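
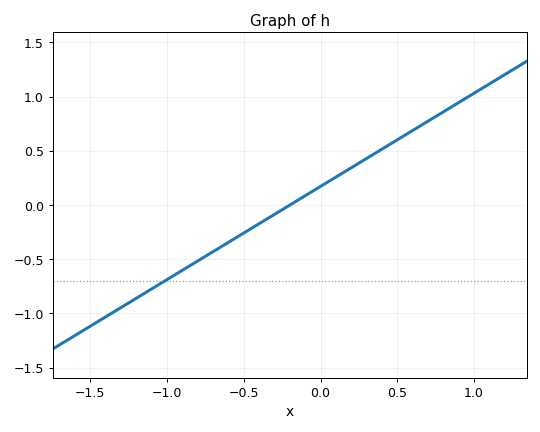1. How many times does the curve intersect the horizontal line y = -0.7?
1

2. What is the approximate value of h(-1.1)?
-0.75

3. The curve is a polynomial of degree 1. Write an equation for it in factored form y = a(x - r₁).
y = 0.86(x + 0.2)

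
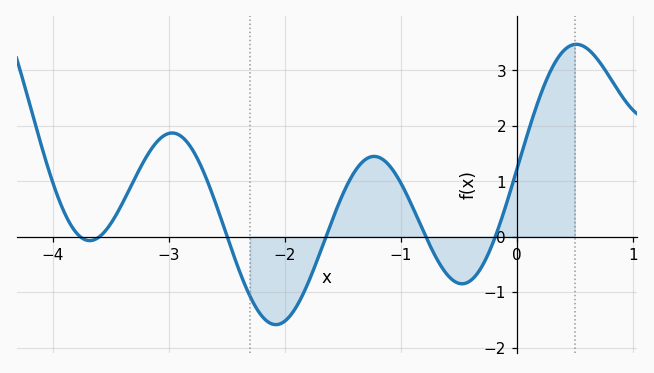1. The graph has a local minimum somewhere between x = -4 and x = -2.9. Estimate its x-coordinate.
-3.68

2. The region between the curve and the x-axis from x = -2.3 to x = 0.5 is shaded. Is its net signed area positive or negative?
positive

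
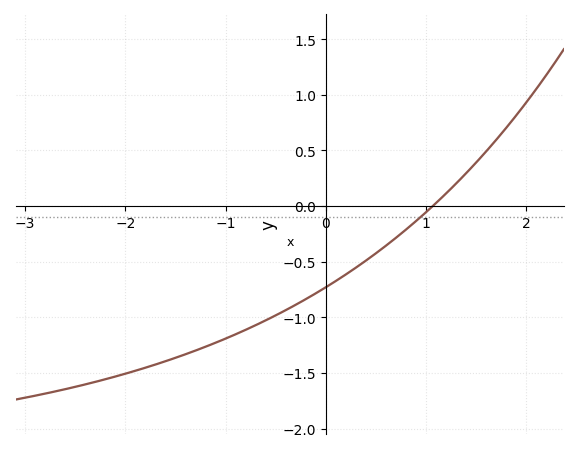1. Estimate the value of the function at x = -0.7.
-1.07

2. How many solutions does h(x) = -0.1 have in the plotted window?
1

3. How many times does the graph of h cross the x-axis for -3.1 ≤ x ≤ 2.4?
1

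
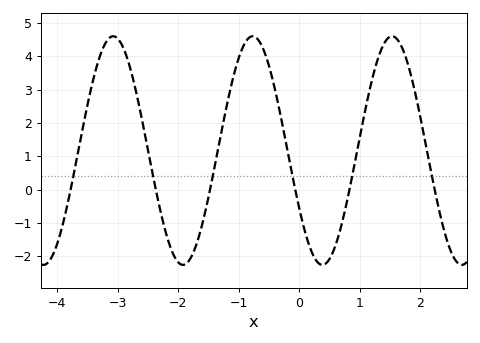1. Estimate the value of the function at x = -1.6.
-1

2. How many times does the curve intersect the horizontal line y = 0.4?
6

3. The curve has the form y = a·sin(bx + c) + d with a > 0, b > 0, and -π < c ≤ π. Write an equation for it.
y = 3.43sin(2.7x - 2.6) + 1.17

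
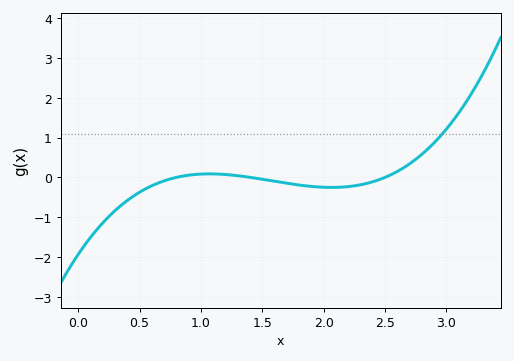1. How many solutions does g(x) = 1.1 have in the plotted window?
1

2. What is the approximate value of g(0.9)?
0.1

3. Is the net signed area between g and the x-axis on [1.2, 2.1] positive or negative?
negative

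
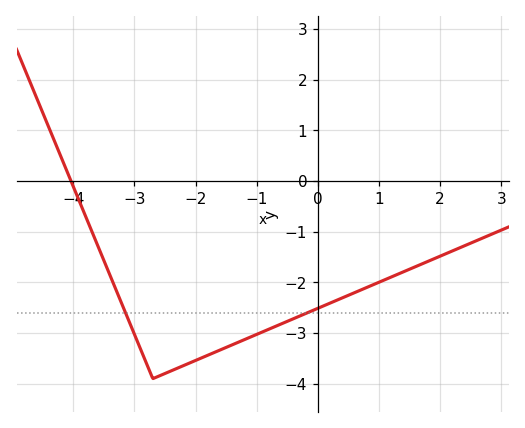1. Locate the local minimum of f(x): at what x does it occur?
-2.8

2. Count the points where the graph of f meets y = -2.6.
2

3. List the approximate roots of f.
-4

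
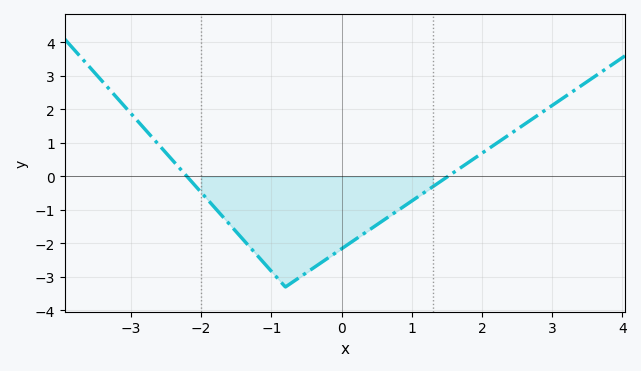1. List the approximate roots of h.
-2.2, 1.6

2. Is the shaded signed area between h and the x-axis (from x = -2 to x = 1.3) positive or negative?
negative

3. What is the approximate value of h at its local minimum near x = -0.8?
-3.3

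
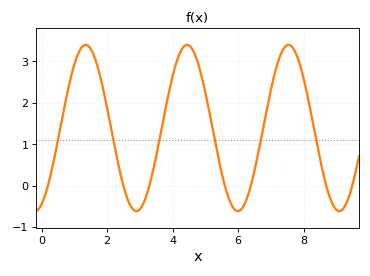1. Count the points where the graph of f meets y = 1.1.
6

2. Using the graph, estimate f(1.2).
3.31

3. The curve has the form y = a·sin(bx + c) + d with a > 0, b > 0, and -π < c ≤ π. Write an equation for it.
y = 2.01sin(2.03x - 1.16) + 1.39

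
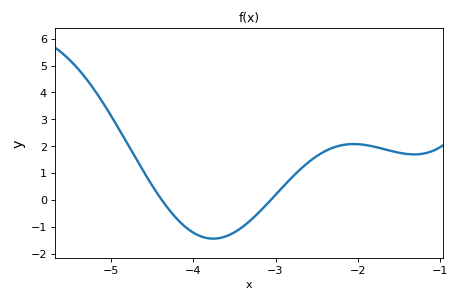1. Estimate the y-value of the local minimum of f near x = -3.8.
-1.44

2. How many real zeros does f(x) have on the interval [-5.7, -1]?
2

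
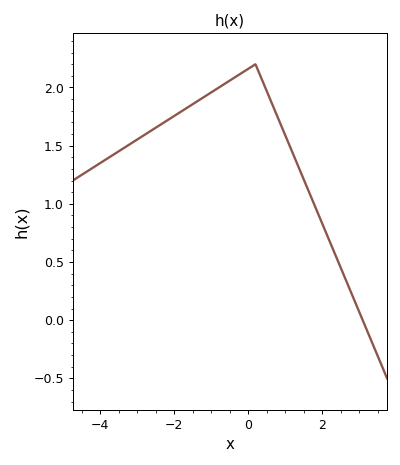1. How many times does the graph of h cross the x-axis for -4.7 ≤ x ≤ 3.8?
1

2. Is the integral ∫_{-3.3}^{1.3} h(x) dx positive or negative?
positive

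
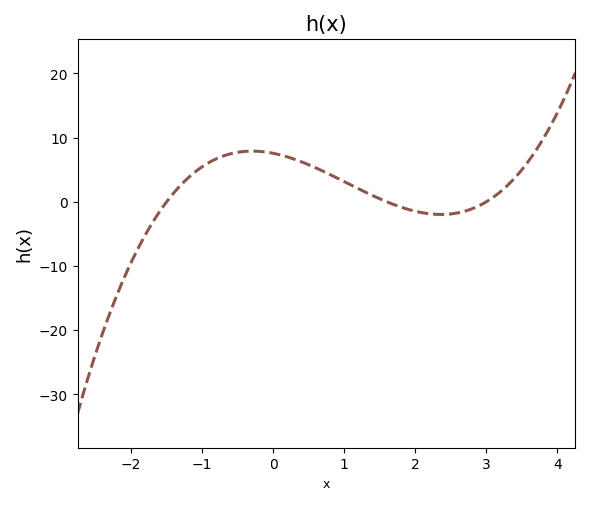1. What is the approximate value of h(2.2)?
-2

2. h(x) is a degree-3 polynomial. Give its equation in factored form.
y = 1.05(x + 1.5)(x - 1.6)(x - 3)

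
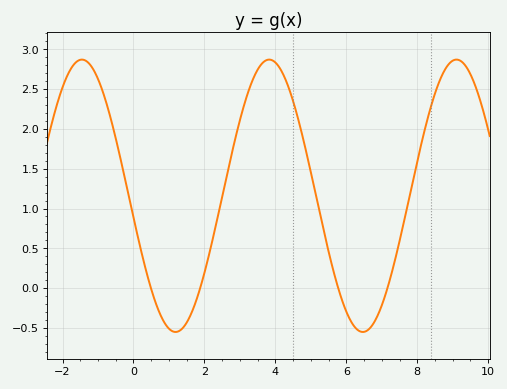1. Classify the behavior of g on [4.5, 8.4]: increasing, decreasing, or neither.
neither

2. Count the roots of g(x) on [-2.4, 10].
4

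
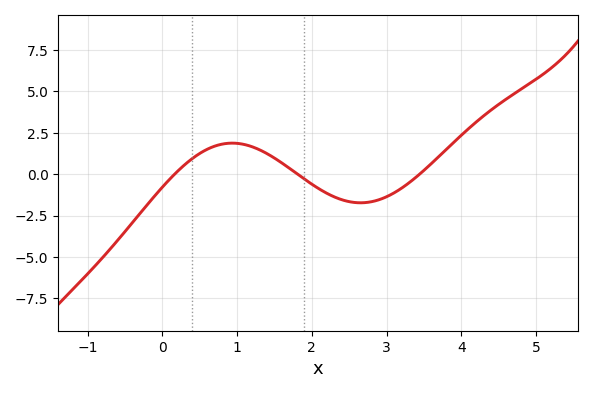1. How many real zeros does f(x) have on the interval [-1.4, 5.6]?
3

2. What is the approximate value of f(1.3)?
1.4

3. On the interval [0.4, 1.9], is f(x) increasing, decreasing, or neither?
neither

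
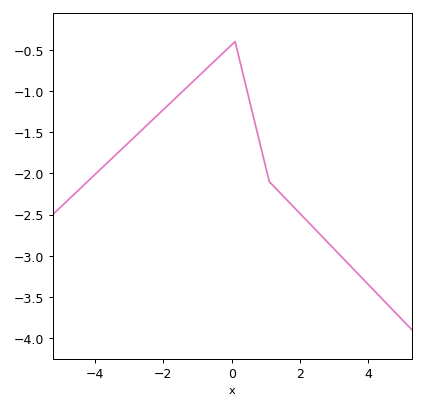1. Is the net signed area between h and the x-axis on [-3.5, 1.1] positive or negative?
negative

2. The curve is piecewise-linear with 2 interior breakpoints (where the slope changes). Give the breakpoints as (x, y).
(0.1, -0.4); (1.1, -2.1)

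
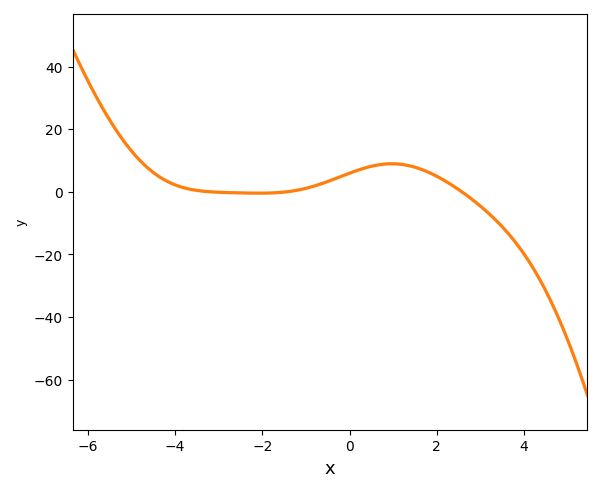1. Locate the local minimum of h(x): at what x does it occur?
-2.07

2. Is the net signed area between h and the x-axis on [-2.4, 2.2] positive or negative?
positive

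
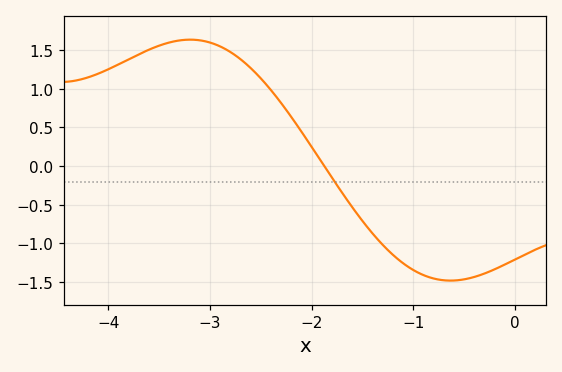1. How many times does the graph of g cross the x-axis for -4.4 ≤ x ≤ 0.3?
1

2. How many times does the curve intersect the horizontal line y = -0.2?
1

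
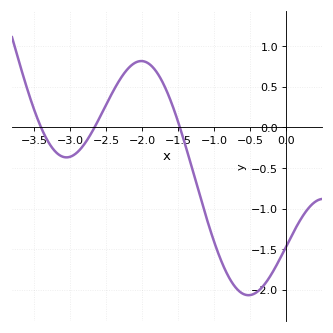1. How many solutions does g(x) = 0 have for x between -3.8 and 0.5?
3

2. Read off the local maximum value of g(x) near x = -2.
0.8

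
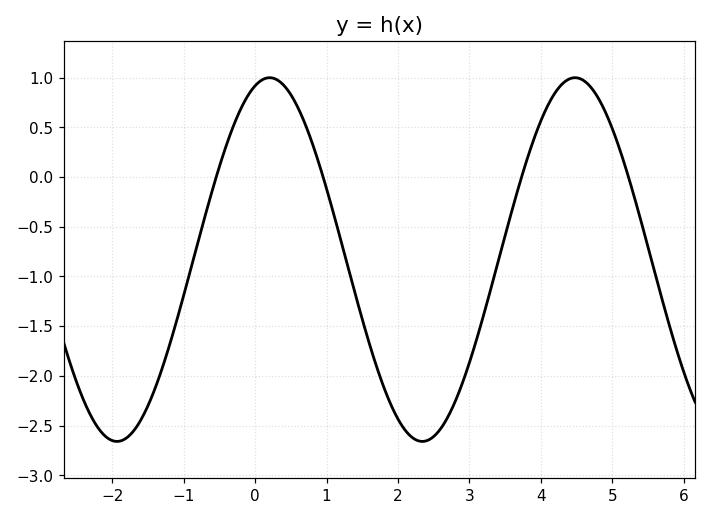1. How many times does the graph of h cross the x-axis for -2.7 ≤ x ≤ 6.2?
4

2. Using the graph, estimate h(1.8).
-2.1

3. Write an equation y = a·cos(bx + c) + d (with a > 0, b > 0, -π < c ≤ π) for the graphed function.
y = 1.83cos(1.5x - 0.3) - 0.83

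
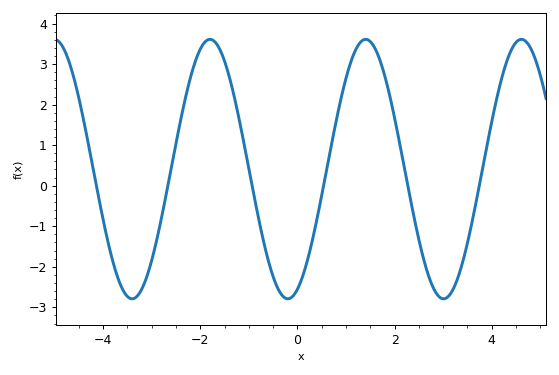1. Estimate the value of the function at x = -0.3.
-2.73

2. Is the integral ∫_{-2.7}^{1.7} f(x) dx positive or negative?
positive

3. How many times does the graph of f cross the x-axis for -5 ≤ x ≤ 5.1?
6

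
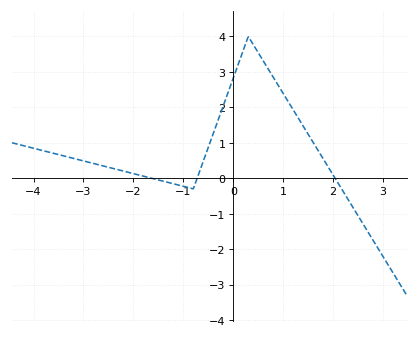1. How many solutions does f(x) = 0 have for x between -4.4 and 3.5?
3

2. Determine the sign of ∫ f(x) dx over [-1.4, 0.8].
positive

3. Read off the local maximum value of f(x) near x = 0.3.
4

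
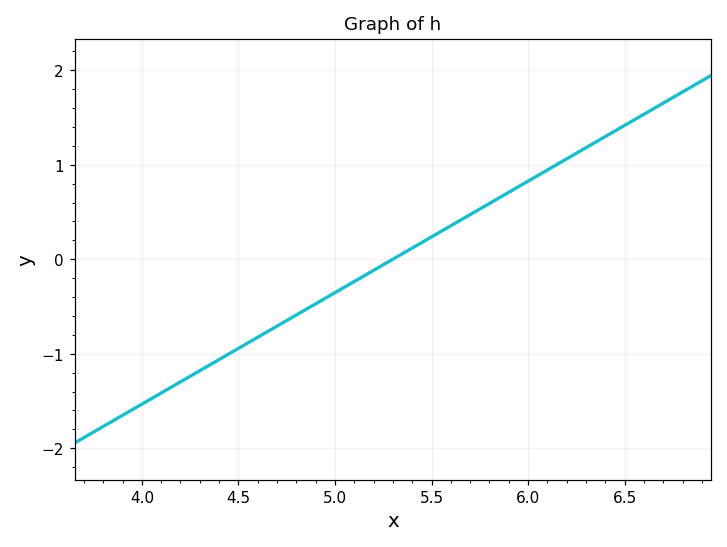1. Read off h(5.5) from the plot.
0.236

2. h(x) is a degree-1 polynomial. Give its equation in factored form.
y = 1.18(x - 5.3)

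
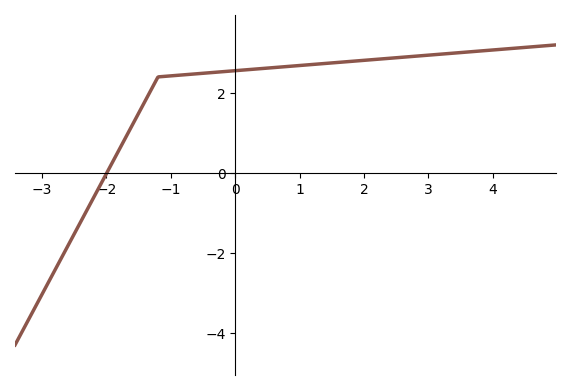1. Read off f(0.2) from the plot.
2.58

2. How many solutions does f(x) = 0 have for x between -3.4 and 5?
1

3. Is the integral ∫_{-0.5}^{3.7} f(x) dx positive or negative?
positive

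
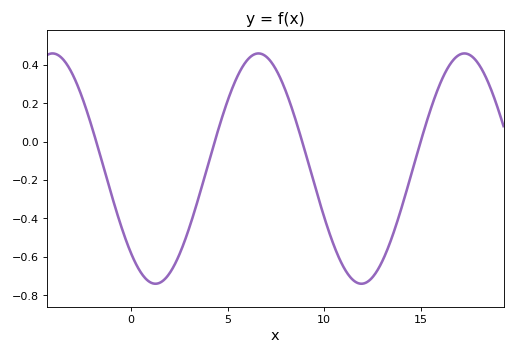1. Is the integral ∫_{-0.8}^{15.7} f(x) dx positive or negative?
negative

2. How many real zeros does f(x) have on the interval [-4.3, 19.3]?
4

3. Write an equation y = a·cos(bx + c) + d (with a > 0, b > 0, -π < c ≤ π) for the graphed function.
y = 0.6cos(0.59x + 2.4) - 0.14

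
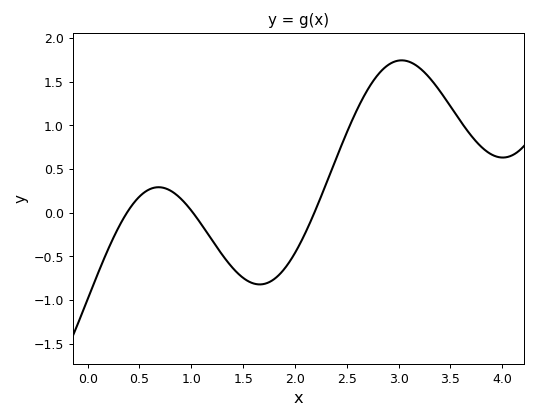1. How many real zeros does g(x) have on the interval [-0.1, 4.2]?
3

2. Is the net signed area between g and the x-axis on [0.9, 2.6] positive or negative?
negative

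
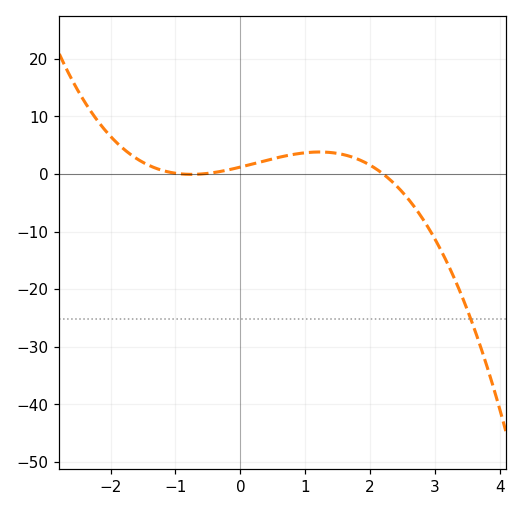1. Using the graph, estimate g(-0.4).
0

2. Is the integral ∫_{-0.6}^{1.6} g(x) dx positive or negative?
positive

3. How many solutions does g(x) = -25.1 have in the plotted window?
1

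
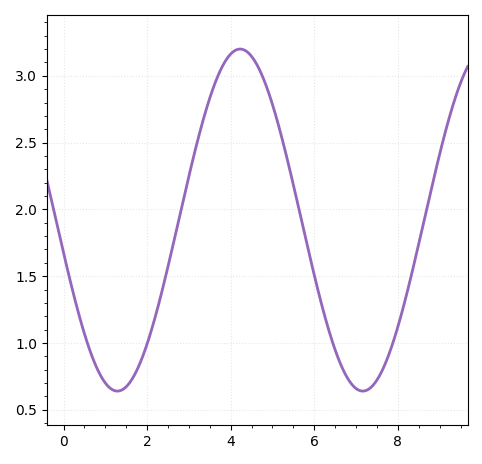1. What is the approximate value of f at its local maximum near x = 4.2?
3.2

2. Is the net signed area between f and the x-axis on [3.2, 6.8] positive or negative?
positive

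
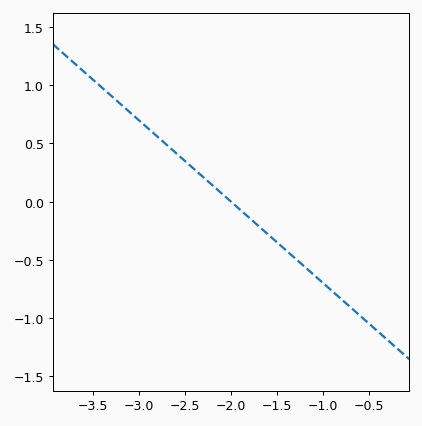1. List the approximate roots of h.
-2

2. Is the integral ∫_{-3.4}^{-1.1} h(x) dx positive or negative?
positive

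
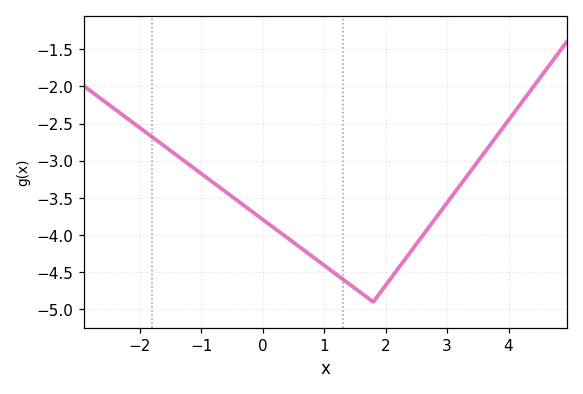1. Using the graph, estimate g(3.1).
-3.45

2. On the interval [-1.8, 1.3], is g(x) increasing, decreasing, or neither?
decreasing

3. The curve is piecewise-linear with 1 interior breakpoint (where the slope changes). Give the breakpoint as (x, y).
(1.8, -4.9)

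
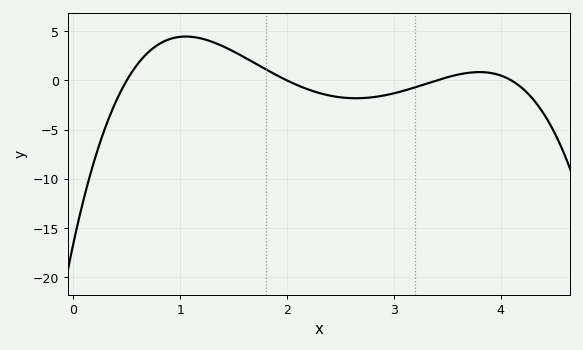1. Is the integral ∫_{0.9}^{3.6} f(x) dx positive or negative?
positive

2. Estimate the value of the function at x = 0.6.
1.5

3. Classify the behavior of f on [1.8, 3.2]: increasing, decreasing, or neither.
neither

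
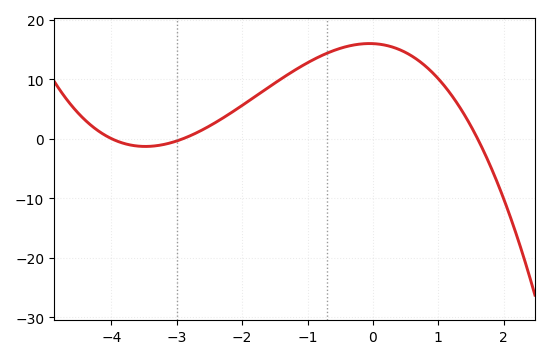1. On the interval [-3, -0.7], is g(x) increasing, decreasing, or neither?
increasing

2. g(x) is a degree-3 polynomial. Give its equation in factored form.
y = -0.86(x + 4)(x + 2.9)(x - 1.6)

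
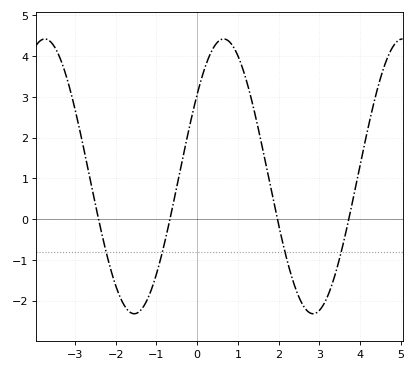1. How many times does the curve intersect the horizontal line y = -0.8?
4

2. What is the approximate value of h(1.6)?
1.76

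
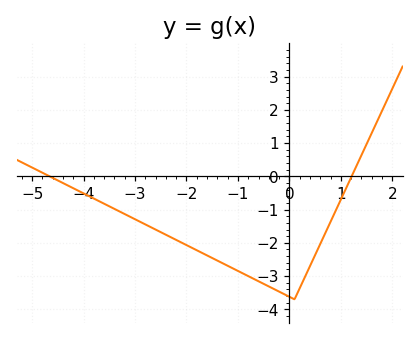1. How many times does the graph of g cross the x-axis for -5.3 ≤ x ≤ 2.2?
2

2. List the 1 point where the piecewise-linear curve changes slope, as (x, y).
(0.1, -3.7)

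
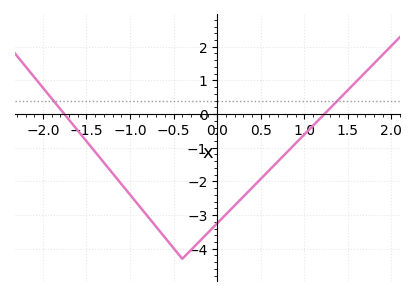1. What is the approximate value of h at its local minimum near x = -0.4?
-4.3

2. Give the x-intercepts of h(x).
-1.75, 1.23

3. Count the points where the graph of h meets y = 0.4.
2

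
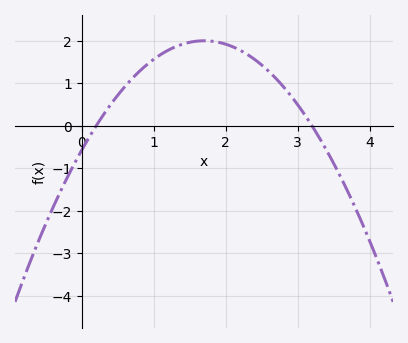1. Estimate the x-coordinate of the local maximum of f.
1.7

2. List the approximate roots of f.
0.2, 3.2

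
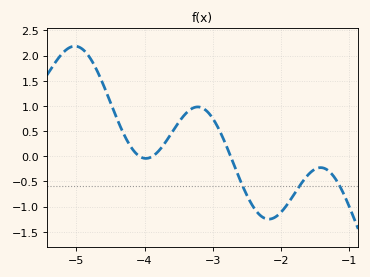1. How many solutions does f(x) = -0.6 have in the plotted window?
3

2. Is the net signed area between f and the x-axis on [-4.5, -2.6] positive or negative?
positive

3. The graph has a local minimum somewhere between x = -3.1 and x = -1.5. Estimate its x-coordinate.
-2.18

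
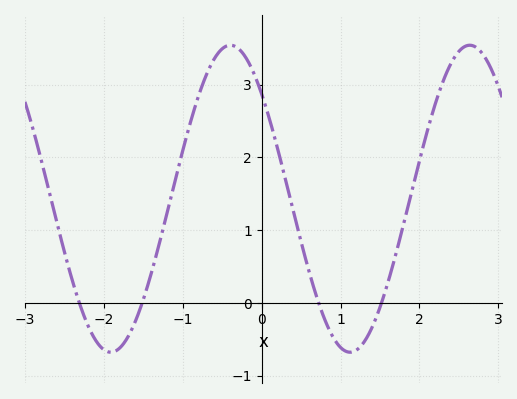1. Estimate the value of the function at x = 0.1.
2.5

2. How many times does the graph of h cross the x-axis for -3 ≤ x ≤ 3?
4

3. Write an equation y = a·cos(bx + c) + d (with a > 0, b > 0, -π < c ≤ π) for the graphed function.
y = 2.11cos(2.1x + 0.82) + 1.43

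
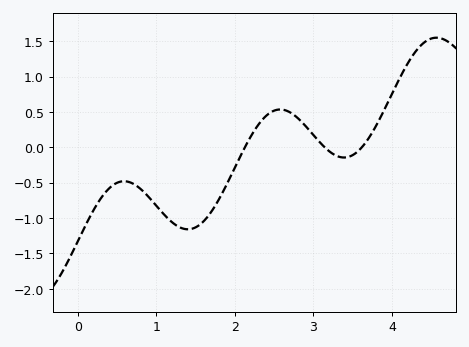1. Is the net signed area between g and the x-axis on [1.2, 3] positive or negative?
negative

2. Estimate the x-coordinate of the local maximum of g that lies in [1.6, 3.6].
2.58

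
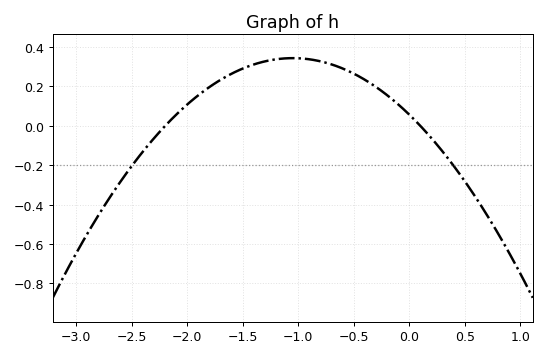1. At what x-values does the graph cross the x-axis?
-2.2, 0.1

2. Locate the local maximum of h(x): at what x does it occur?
-1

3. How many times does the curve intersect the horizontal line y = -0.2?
2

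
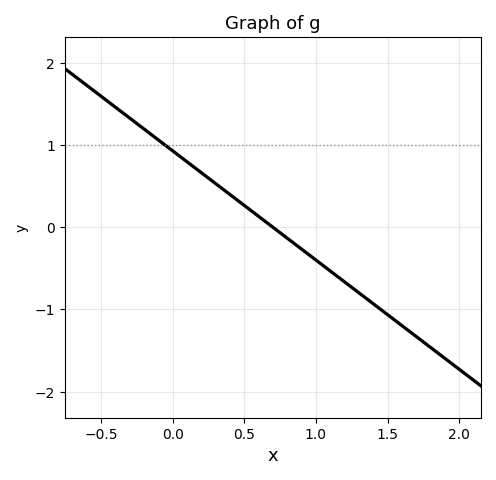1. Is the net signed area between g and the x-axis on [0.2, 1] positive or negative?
positive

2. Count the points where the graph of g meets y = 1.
1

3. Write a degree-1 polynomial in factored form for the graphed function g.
y = -1.33(x - 0.7)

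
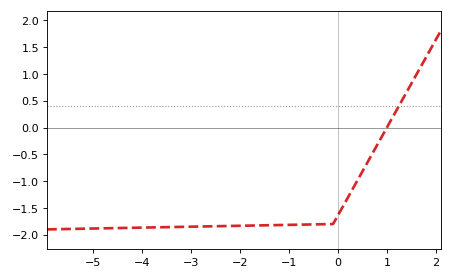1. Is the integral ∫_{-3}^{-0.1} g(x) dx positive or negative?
negative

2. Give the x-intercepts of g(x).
1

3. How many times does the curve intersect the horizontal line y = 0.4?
1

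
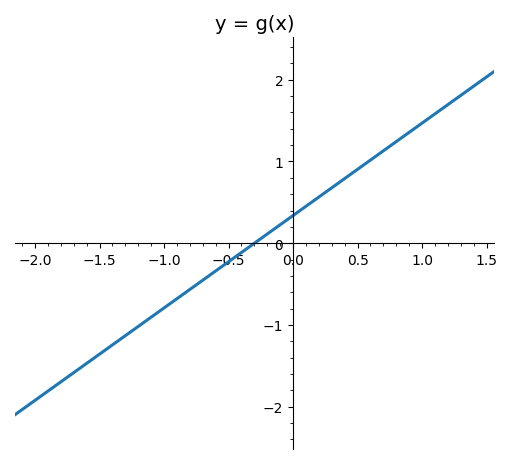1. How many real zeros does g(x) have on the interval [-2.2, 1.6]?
1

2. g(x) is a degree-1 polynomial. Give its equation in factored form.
y = 1.13(x + 0.3)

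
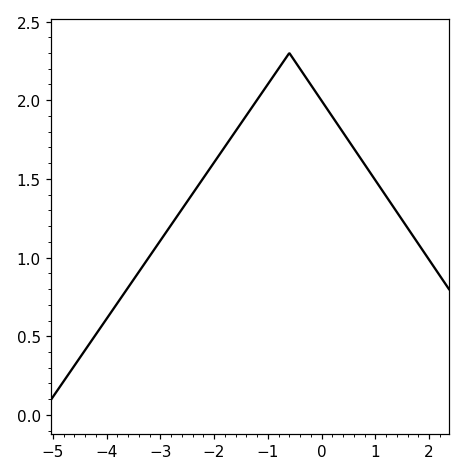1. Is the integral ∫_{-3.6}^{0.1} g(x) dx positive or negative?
positive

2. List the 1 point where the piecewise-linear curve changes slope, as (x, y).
(-0.6, 2.3)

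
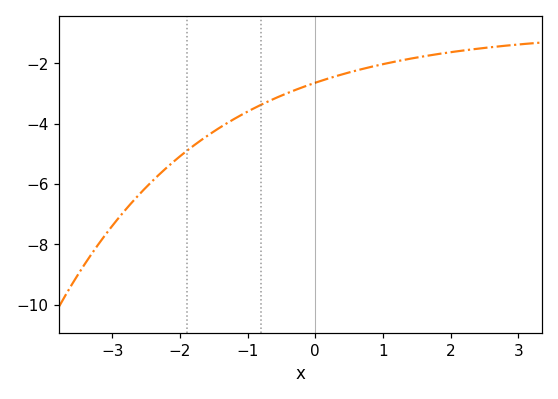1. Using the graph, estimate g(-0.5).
-3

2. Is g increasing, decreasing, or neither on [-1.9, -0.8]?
increasing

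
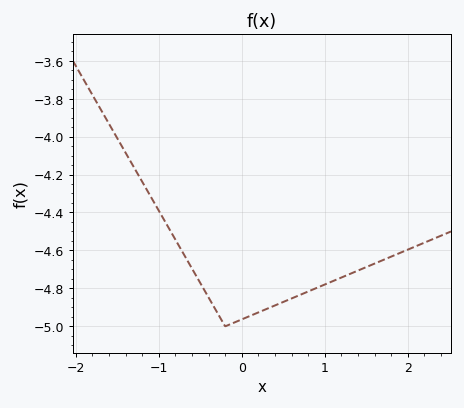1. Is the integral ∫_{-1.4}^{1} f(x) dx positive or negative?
negative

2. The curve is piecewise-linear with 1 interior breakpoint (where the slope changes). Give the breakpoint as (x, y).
(-0.2, -5)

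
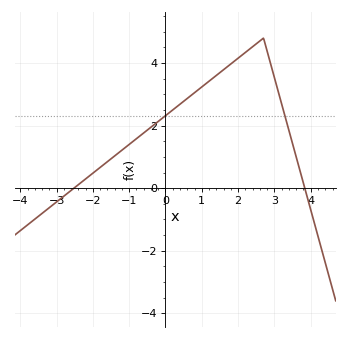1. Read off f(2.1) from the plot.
4.2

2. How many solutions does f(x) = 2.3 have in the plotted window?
2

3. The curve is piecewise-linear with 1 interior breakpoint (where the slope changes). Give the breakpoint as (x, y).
(2.7, 4.8)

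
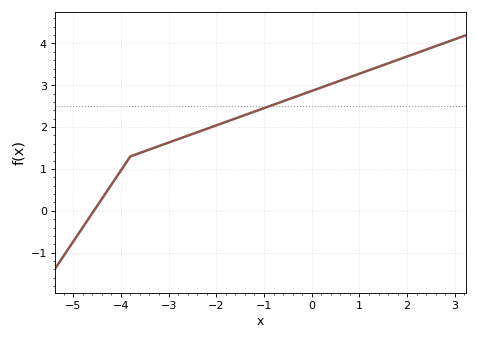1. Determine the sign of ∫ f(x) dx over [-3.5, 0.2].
positive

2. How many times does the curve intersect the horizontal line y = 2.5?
1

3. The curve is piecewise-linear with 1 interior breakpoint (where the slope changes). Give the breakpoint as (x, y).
(-3.8, 1.3)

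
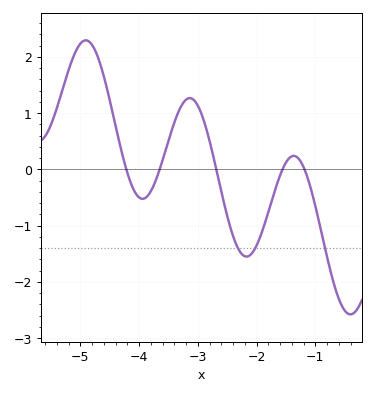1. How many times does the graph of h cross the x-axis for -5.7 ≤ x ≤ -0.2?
5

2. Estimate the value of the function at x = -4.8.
2.21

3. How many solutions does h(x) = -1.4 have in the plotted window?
3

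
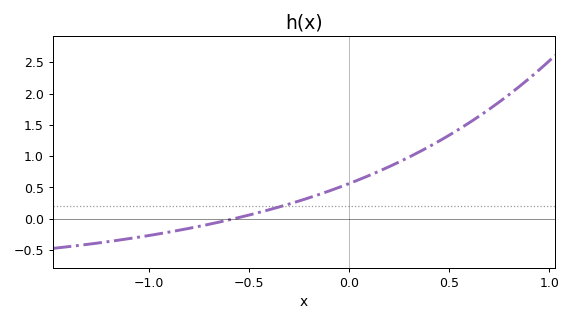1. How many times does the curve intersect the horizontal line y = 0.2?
1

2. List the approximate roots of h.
-0.573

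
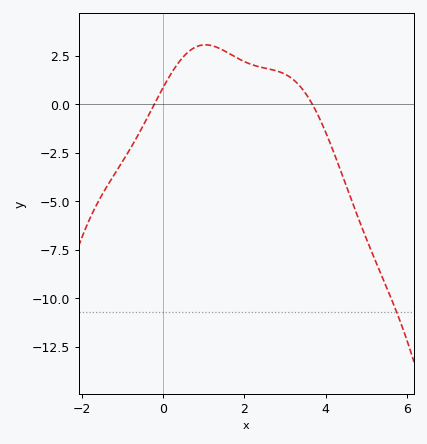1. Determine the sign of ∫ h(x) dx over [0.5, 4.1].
positive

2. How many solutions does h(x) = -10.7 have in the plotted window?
1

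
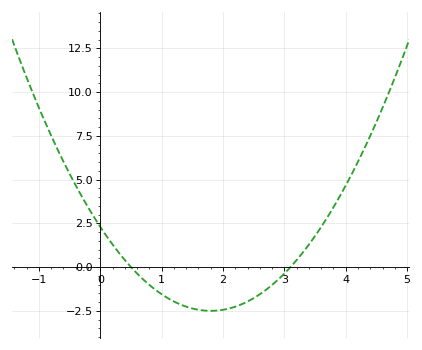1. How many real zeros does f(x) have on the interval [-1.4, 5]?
2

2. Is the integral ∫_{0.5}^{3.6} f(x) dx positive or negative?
negative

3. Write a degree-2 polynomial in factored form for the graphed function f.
y = 1.48(x - 0.5)(x - 3.1)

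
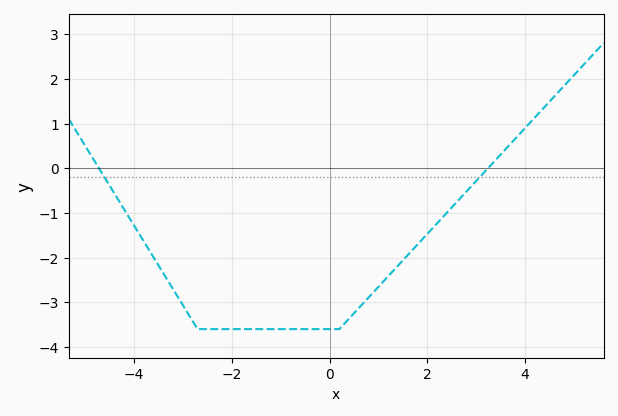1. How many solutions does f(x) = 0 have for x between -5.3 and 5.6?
2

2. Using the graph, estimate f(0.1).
-3.6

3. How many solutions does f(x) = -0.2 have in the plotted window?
2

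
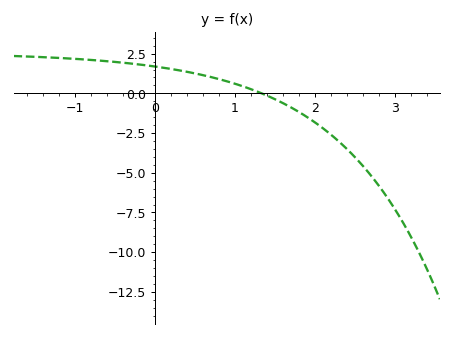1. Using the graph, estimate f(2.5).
-4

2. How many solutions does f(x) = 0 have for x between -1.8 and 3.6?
1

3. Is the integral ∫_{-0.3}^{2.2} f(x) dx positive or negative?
positive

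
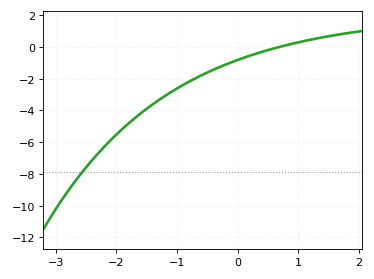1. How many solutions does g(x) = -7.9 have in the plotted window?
1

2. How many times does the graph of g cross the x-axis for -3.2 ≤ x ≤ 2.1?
1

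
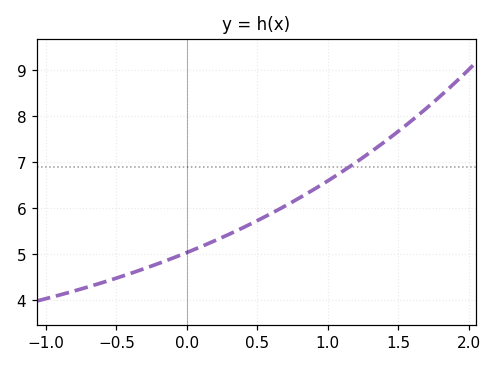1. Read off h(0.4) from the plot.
5.6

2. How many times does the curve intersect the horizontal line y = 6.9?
1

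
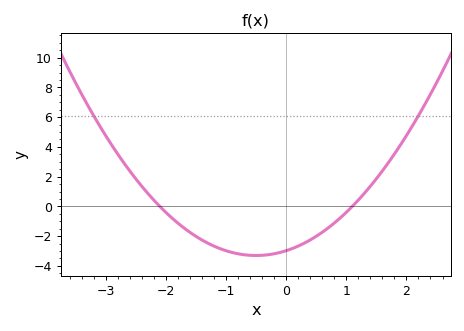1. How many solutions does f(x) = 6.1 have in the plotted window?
2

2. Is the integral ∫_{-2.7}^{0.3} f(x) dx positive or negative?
negative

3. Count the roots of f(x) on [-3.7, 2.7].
2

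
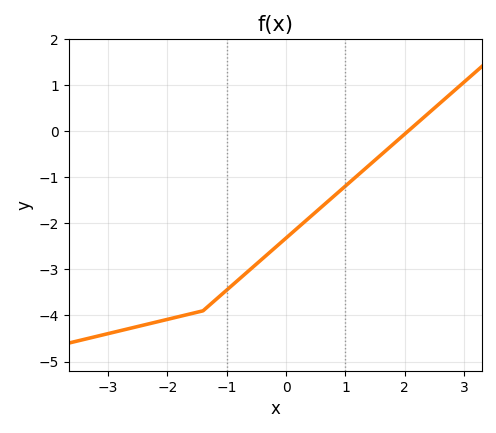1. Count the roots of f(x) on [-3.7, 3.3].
1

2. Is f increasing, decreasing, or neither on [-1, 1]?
increasing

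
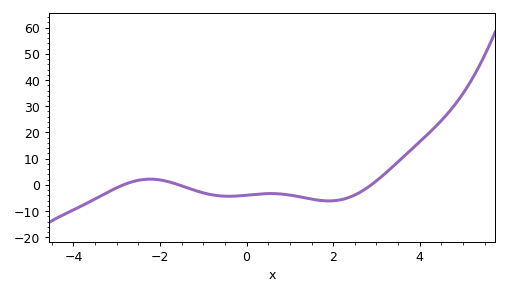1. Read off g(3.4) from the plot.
7.31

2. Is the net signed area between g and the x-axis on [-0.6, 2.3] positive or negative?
negative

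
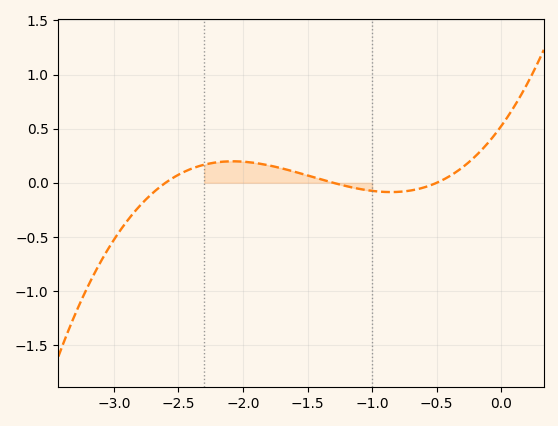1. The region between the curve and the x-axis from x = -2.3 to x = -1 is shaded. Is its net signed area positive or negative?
positive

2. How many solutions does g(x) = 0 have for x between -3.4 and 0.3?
3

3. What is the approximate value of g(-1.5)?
0.05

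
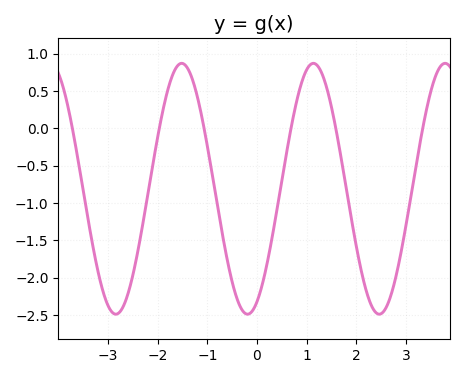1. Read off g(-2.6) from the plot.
-2.2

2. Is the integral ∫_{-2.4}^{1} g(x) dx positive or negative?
negative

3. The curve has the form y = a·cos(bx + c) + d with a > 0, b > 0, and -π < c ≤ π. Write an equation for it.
y = 1.68cos(2.4x - 2.7) - 0.81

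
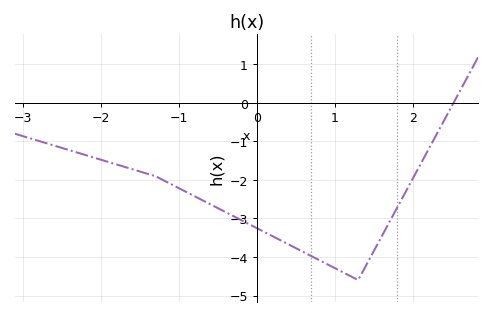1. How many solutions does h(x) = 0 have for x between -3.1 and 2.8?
1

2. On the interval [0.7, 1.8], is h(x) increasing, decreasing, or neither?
neither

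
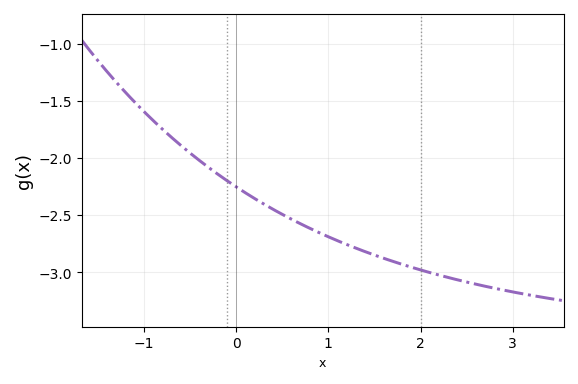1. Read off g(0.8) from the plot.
-2.6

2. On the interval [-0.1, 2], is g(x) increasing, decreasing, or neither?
decreasing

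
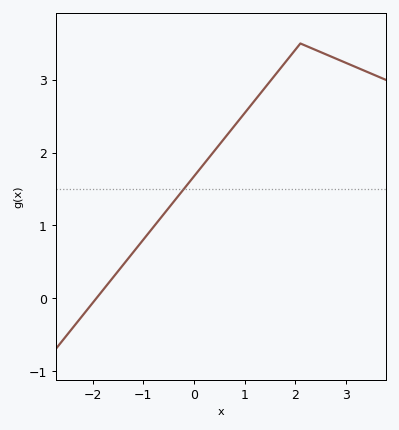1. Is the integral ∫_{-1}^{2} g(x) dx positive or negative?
positive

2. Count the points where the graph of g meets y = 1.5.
1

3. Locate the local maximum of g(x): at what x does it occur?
2.1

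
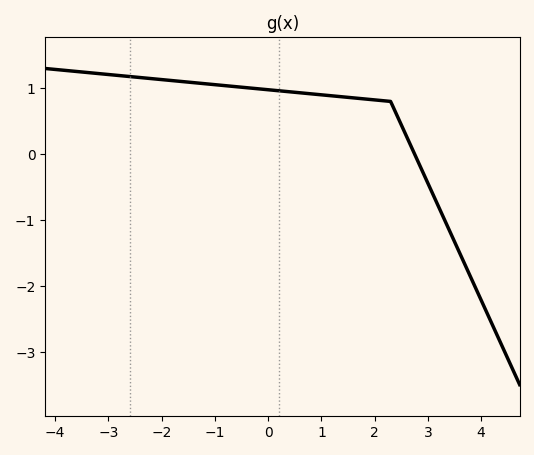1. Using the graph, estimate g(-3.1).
1.22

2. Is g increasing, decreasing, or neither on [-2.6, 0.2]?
decreasing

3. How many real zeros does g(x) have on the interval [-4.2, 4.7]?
1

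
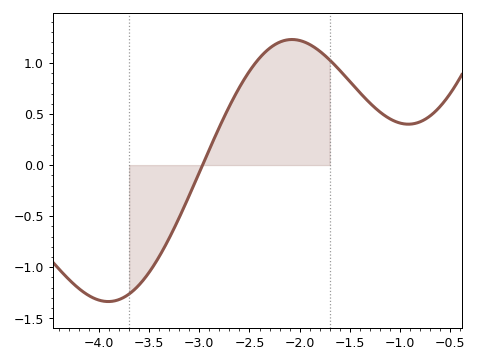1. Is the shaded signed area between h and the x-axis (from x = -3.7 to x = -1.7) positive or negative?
positive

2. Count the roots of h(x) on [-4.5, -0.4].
1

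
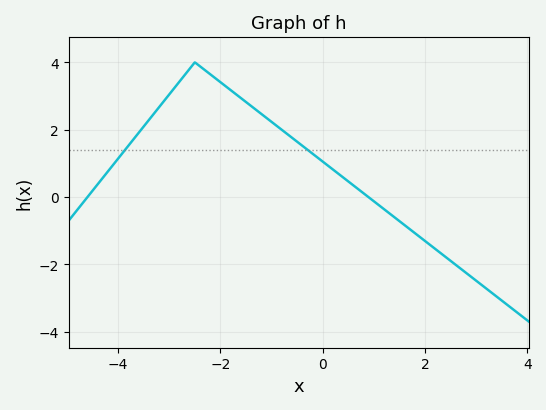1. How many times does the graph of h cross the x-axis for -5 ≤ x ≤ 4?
2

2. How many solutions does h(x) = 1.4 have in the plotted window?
2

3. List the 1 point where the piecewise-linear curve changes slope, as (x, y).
(-2.5, 4)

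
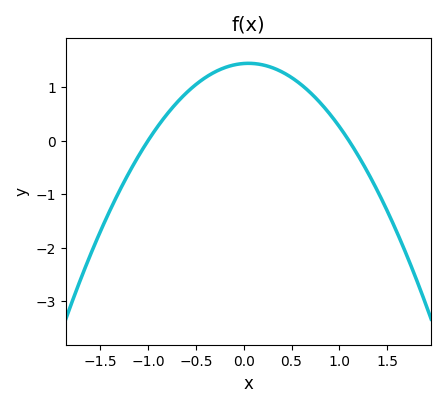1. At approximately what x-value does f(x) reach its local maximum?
0.1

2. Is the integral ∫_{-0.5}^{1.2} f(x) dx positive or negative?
positive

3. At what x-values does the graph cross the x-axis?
-1, 1.1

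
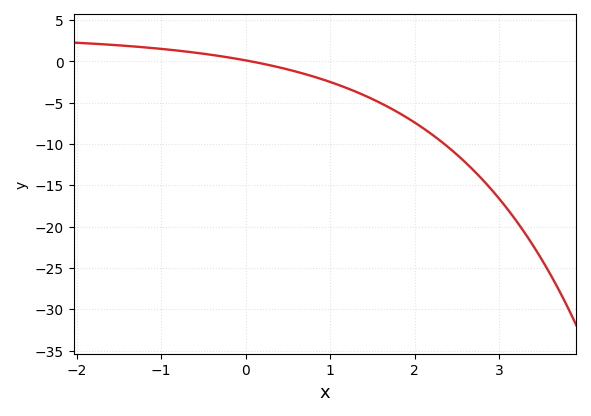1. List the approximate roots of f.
0.063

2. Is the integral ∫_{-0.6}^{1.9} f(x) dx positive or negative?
negative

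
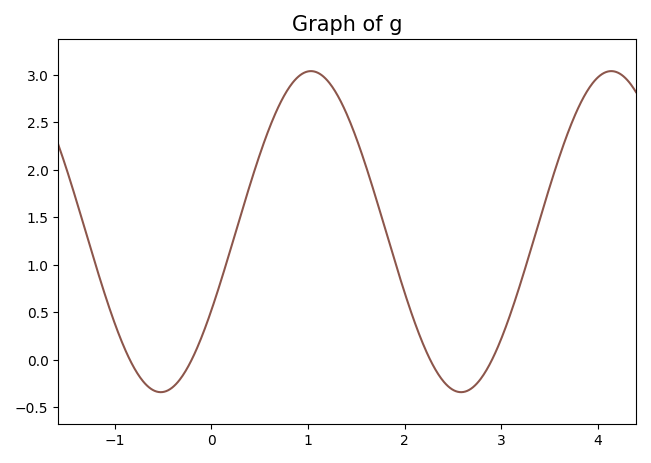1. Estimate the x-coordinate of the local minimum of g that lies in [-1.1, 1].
-0.5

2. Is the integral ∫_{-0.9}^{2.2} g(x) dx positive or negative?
positive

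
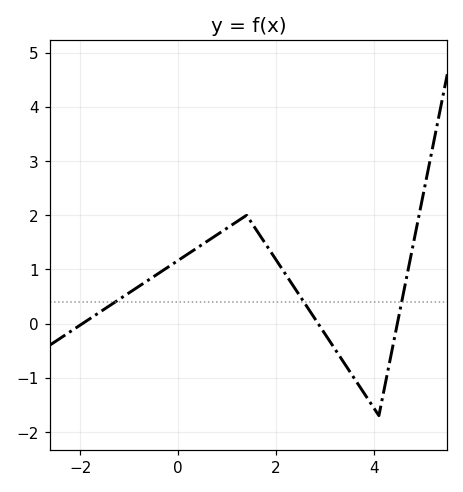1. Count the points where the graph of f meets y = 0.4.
3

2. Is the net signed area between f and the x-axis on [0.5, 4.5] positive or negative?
positive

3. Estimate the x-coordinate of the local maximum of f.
1.4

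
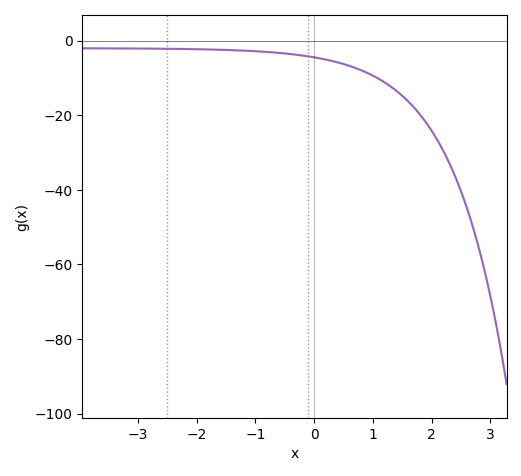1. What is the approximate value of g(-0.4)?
-3.59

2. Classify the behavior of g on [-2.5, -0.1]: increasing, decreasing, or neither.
decreasing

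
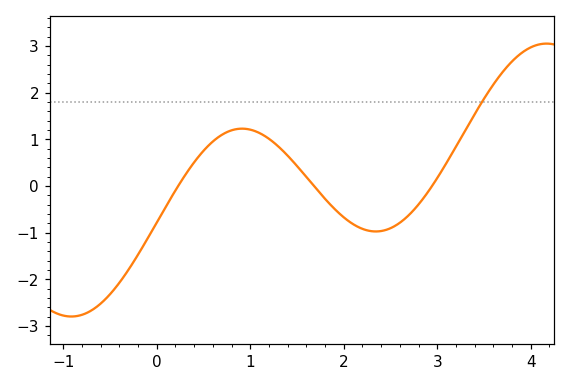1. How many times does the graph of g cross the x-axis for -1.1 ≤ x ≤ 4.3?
3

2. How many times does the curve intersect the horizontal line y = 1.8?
1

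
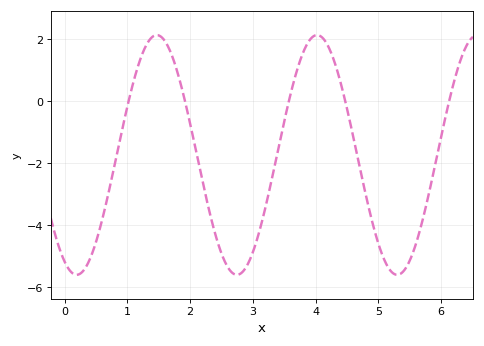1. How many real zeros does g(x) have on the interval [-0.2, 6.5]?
5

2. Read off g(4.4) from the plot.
0.6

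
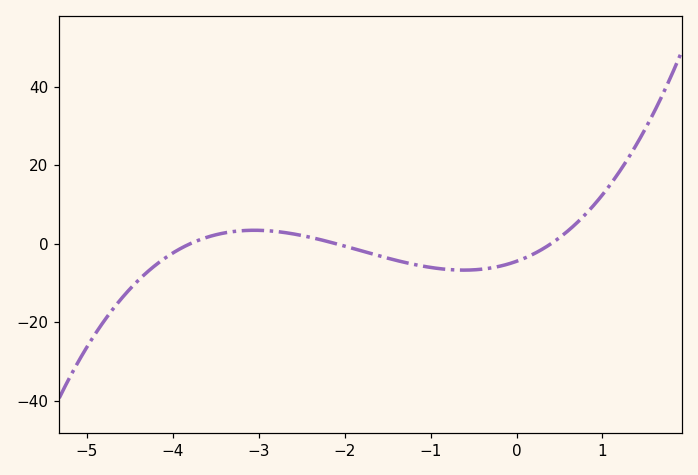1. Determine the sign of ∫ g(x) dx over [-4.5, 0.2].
negative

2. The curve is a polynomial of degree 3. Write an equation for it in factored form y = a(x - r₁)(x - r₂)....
y = 1.4(x + 3.8)(x + 2.1)(x - 0.4)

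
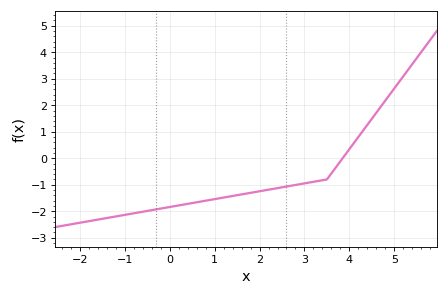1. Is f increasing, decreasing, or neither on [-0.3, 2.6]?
increasing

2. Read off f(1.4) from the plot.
-1.4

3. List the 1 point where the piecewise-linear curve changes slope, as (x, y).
(3.5, -0.8)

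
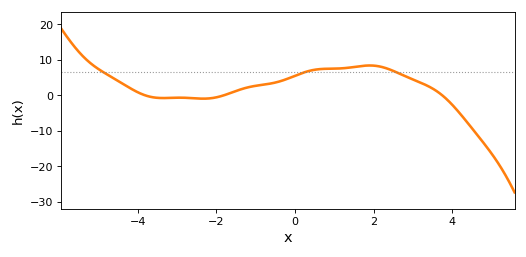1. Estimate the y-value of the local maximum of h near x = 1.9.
8.37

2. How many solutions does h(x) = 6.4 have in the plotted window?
3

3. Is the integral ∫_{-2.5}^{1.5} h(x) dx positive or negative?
positive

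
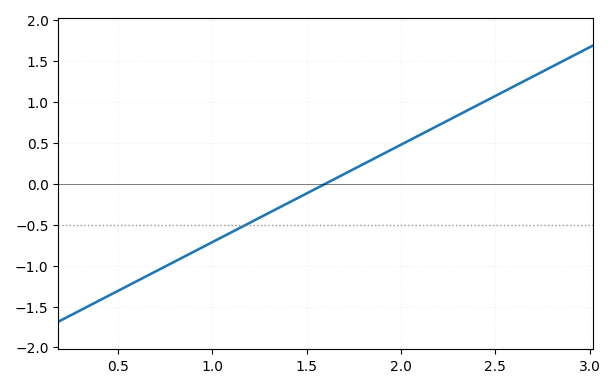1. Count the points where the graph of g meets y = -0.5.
1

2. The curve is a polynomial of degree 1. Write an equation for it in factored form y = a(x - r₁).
y = 1.19(x - 1.6)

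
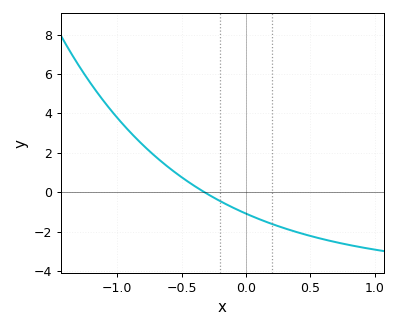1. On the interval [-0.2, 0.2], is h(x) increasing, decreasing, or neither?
decreasing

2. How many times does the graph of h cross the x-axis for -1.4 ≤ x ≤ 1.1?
1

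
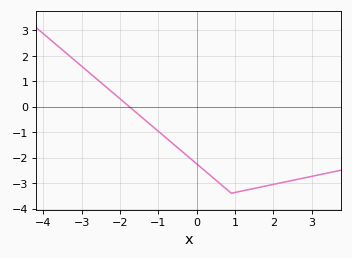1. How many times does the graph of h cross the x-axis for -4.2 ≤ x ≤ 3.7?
1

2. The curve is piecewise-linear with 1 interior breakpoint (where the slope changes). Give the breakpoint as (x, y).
(0.9, -3.4)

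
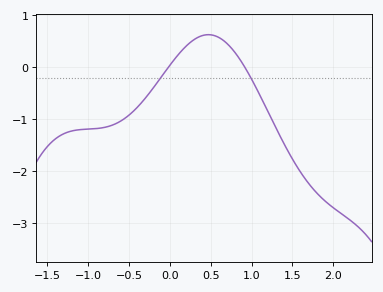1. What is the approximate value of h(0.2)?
0.4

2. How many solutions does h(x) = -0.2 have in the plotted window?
2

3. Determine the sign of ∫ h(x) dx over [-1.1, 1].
negative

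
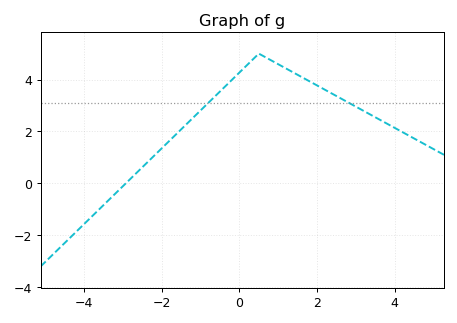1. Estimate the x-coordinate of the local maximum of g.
0.4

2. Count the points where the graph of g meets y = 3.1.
2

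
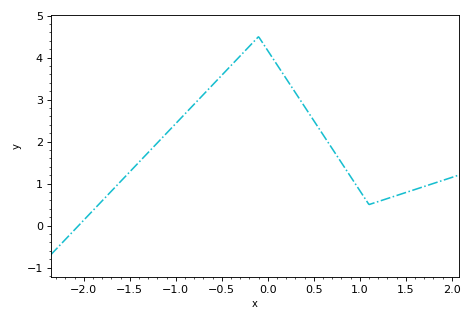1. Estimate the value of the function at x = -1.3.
1.7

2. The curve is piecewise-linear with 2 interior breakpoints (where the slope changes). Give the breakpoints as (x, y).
(-0.1, 4.5); (1.1, 0.5)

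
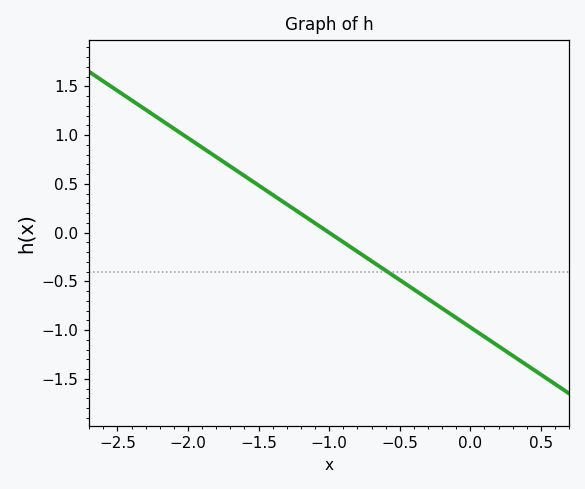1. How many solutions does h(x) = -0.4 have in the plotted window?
1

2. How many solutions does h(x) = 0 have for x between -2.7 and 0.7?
1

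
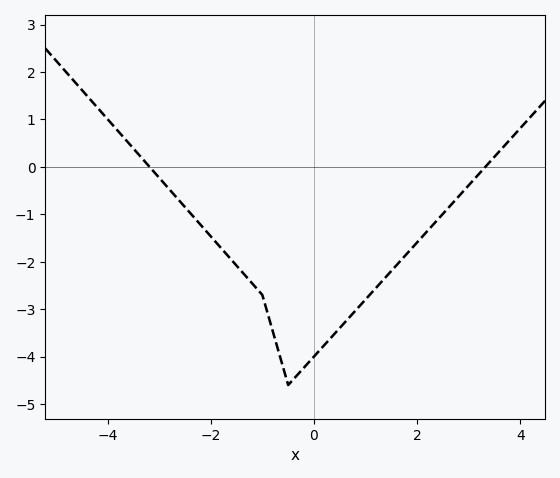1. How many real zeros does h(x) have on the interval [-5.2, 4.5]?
2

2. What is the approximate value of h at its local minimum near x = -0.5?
-4.6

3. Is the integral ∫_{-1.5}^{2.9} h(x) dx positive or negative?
negative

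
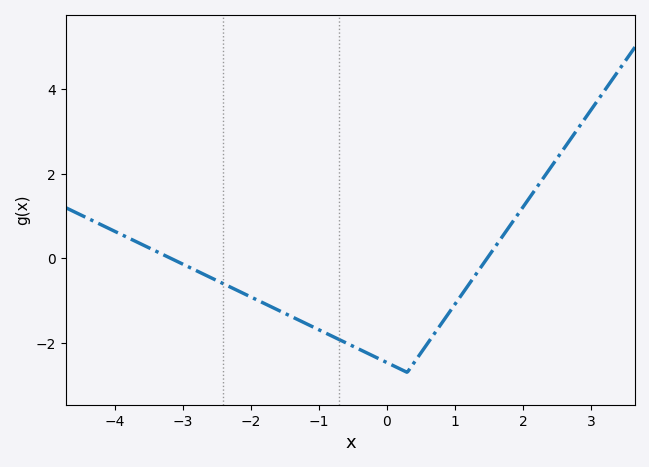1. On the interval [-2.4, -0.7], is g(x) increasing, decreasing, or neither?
decreasing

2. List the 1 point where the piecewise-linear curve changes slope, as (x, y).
(0.3, -2.7)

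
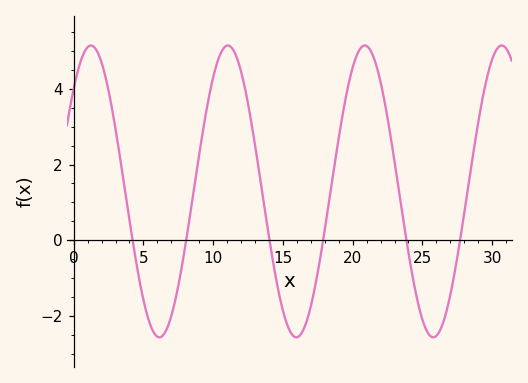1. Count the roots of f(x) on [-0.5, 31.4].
6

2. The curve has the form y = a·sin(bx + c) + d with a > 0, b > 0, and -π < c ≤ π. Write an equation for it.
y = 3.86sin(0.64x + 0.78) + 1.29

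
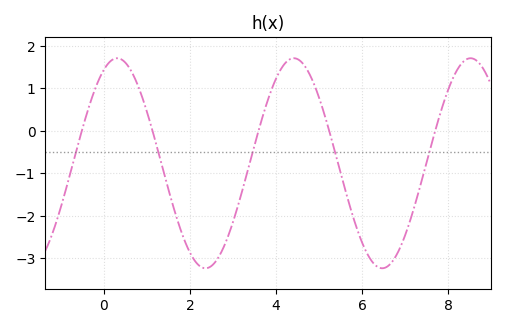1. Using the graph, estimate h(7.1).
-2.16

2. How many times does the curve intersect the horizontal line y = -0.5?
5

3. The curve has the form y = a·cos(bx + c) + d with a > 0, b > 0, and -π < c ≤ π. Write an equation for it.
y = 2.47cos(1.53x - 0.472) - 0.76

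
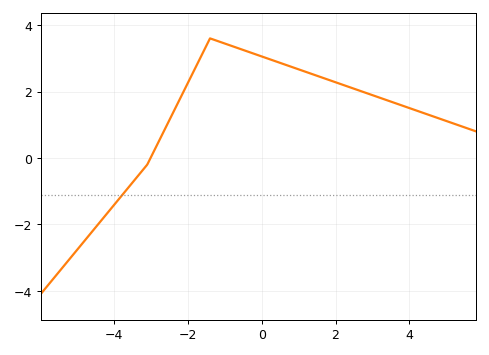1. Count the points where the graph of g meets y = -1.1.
1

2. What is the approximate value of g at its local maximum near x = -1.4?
3.6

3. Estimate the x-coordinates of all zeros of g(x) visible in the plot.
-3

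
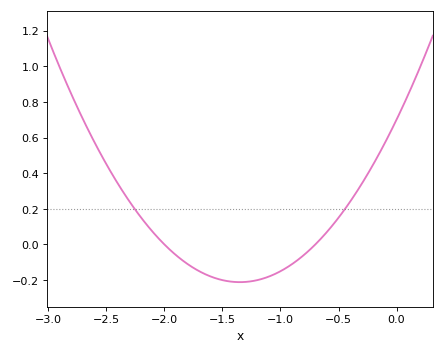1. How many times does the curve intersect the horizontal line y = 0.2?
2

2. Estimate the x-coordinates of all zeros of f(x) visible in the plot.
-2, -0.7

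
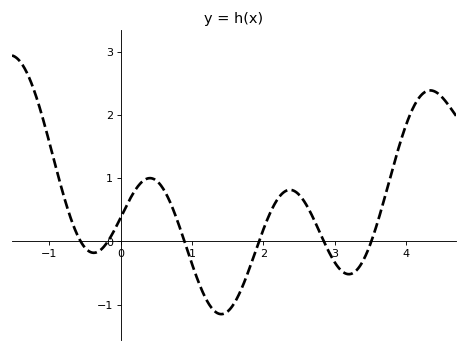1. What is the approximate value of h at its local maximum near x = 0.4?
1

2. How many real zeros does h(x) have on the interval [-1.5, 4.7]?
6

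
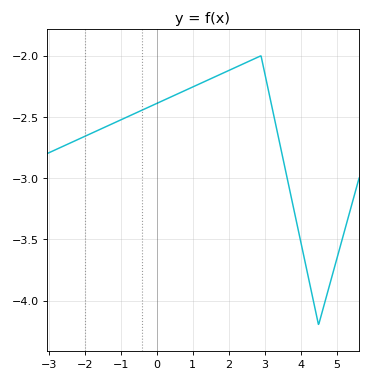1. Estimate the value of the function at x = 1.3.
-2.22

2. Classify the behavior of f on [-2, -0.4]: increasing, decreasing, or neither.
increasing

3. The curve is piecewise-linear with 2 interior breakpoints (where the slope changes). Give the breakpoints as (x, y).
(2.9, -2); (4.5, -4.2)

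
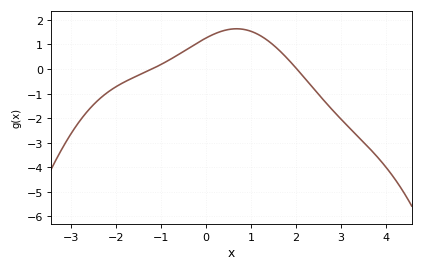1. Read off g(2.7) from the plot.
-1.4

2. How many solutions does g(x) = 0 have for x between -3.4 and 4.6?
2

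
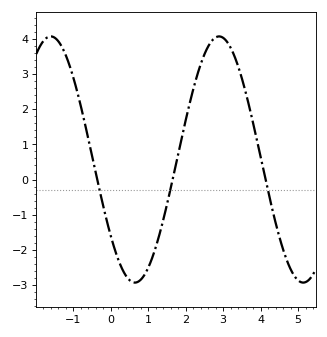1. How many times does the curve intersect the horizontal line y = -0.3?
3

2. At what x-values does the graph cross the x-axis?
-0.4, 1.7, 4.1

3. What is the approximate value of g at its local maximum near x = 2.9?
4.1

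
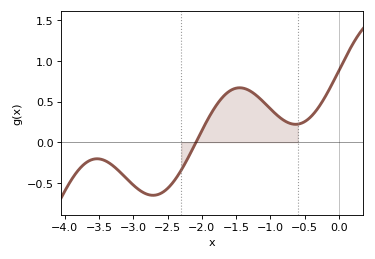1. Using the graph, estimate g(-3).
-0.55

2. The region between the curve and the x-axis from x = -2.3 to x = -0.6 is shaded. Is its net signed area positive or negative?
positive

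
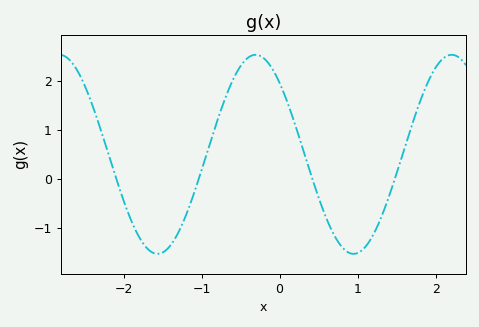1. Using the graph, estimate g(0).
1.96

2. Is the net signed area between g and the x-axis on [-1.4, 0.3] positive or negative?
positive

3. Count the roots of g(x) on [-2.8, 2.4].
4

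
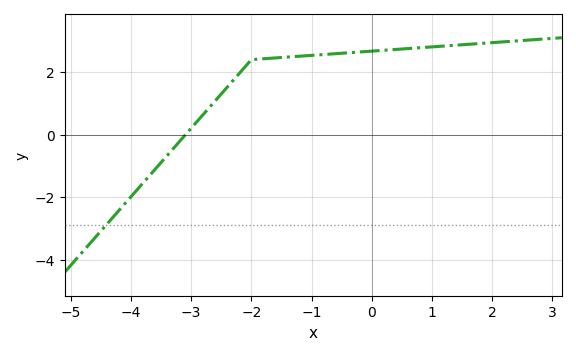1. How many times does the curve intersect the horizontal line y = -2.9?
1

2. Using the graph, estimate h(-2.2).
1.96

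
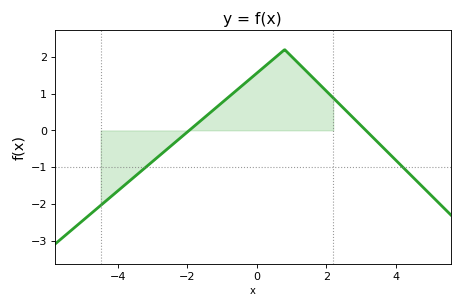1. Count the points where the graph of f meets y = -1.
2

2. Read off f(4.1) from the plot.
-0.903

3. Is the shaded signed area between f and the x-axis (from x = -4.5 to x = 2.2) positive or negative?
positive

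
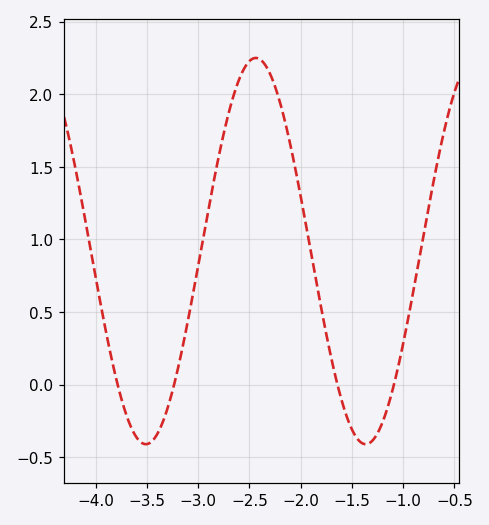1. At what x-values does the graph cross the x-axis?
-3.79, -3.23, -1.64, -1.09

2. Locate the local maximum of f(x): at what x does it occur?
-2.44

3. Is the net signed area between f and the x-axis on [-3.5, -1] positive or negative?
positive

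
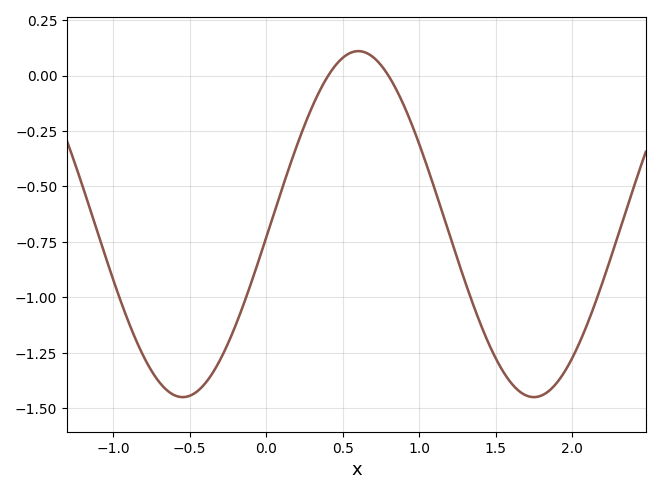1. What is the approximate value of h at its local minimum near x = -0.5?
-1.44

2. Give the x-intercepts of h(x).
0.4, 0.8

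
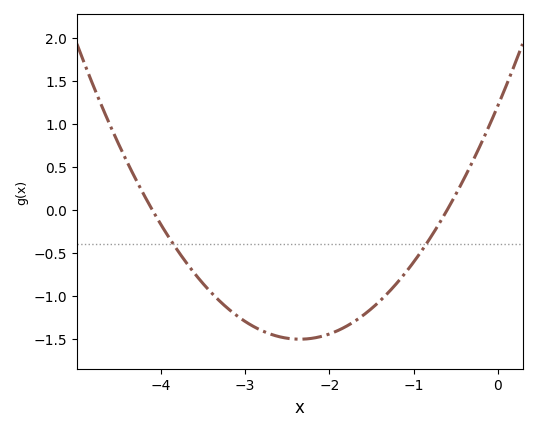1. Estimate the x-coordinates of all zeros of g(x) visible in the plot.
-4.1, -0.6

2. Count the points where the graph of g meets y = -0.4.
2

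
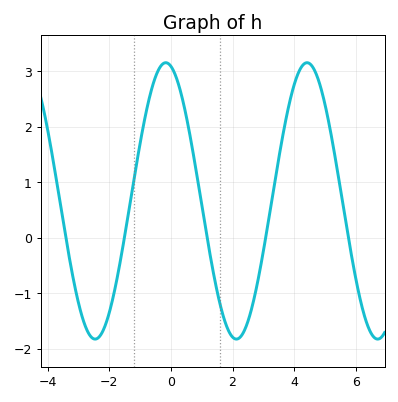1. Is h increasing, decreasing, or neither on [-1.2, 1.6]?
neither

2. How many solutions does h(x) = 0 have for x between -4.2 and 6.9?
5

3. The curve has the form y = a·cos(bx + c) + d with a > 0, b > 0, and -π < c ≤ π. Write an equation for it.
y = 2.49cos(1.37x + 0.23) + 0.66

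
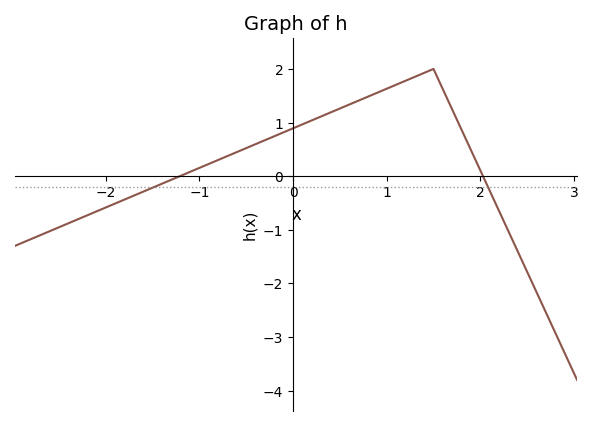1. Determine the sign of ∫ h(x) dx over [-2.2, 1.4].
positive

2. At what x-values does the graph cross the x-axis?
-1.21, 2.03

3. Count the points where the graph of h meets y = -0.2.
2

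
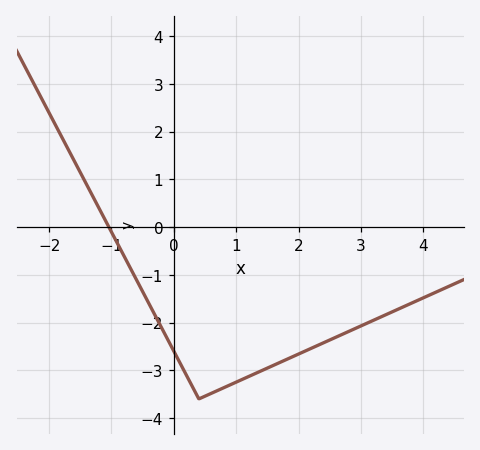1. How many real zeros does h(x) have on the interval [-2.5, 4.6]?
1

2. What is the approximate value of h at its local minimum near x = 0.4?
-3.6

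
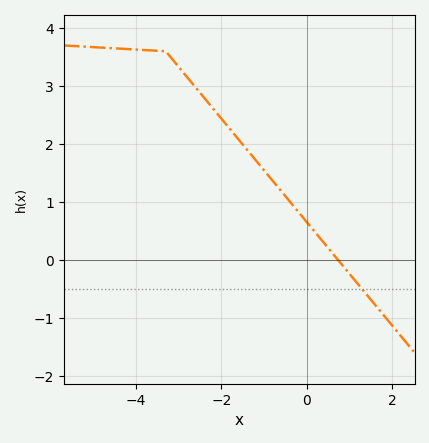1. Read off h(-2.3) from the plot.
2.7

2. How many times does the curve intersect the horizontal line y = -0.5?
1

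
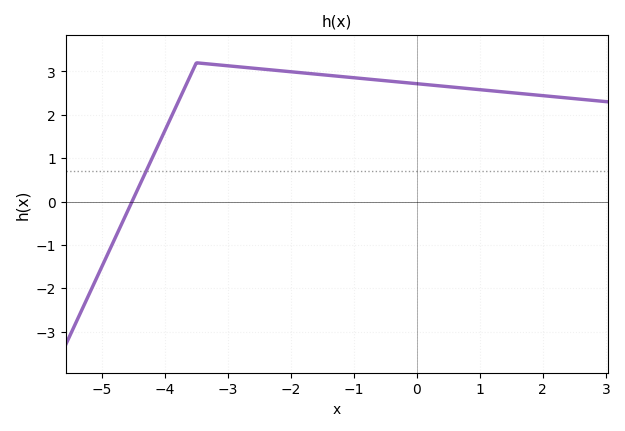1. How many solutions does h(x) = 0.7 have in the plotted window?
1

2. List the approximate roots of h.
-4.52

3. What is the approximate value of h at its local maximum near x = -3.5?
3.2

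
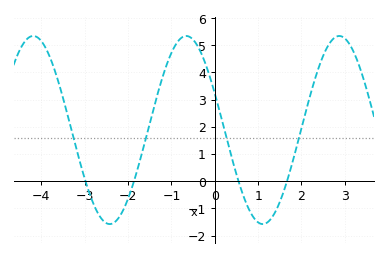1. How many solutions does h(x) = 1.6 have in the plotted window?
4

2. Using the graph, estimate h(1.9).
1.33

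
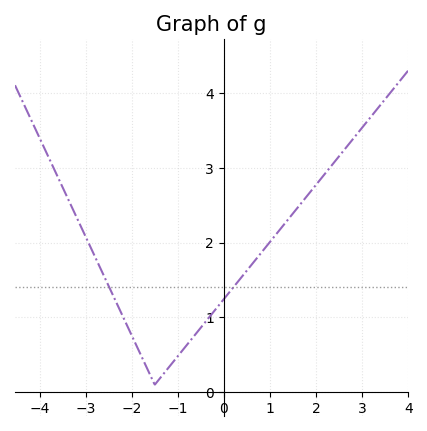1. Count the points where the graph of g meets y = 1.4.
2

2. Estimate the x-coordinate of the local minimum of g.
-1.6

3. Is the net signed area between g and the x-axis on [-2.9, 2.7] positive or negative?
positive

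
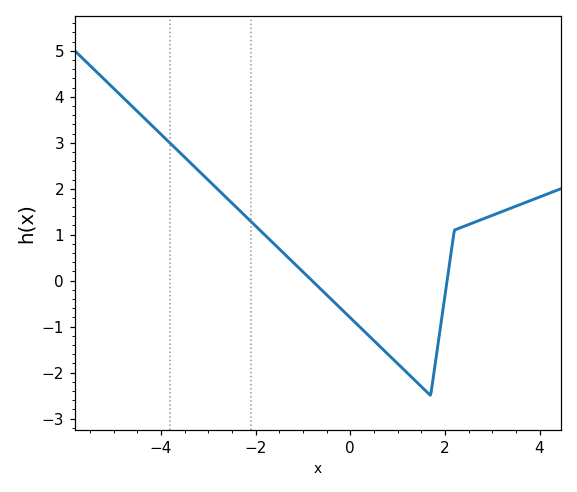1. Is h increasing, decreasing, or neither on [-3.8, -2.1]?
decreasing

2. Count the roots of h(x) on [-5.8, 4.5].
2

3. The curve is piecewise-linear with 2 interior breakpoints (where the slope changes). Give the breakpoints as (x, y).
(1.7, -2.5); (2.2, 1.1)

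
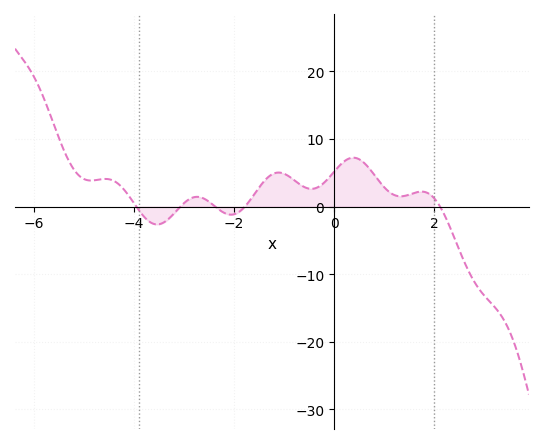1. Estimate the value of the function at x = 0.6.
6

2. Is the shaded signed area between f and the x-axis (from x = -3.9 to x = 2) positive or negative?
positive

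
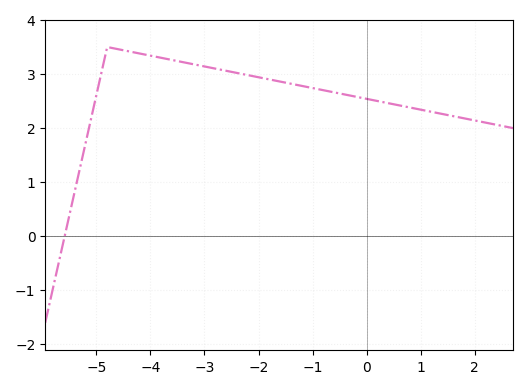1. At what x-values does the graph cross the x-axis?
-5.6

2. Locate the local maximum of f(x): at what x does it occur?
-4.8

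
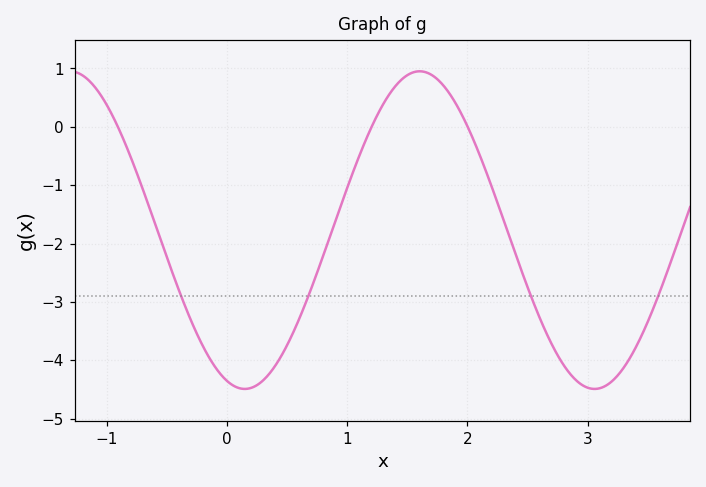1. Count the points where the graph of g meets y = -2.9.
4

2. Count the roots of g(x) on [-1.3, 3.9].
3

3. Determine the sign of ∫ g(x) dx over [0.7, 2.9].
negative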